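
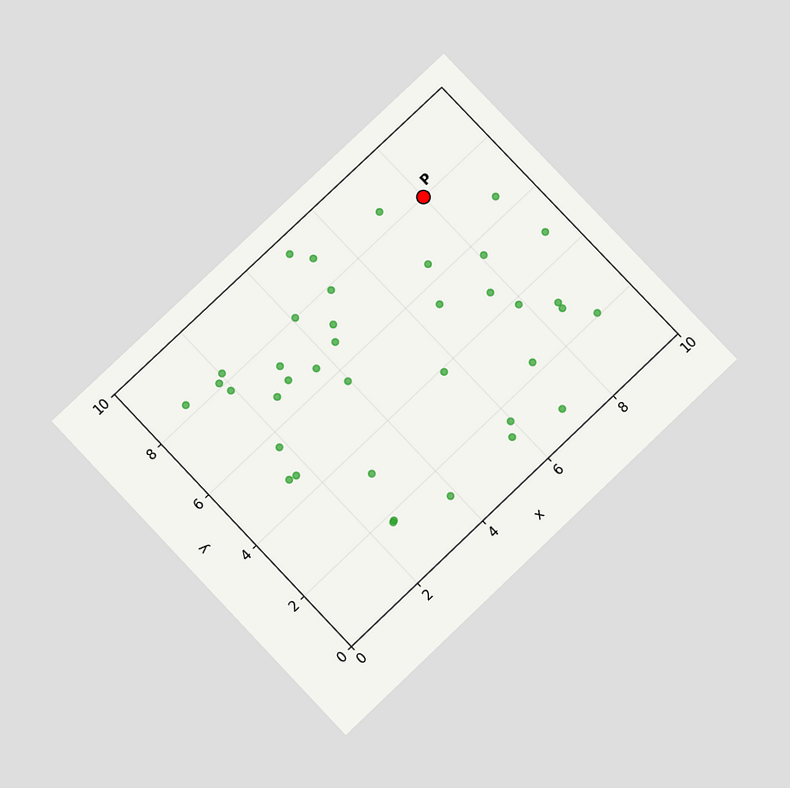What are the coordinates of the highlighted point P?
(8, 8)

The chart is tilted about 44° counter-clockwise and viewed slightly from below. Following the gridlines from P to each axis, P sits at (8, 8).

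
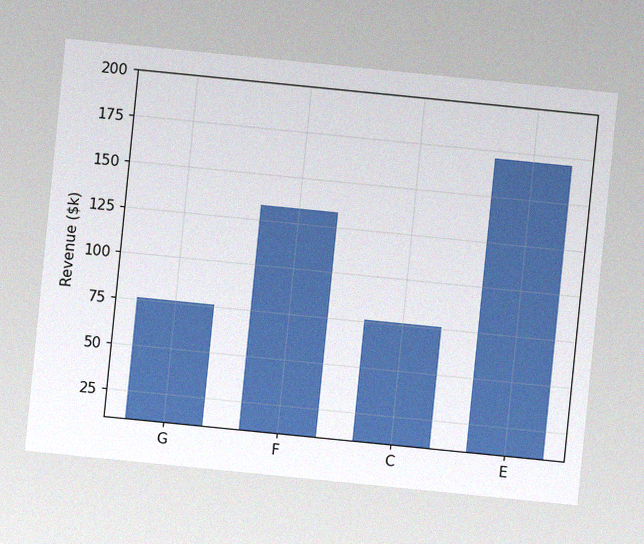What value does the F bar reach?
The chart is tilted about 6° clockwise, with some photo noise. Reading along the chart's y-axis, the F bar reaches $133k.

$133k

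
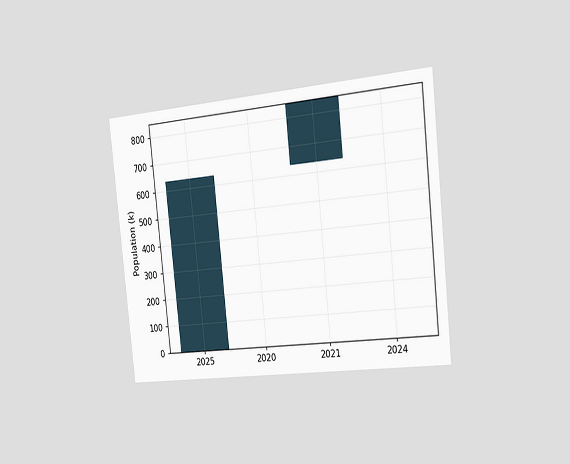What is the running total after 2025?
636k

The chart is tilted about 6° counter-clockwise and viewed slightly from the right. After 2025 the running total reaches 636k.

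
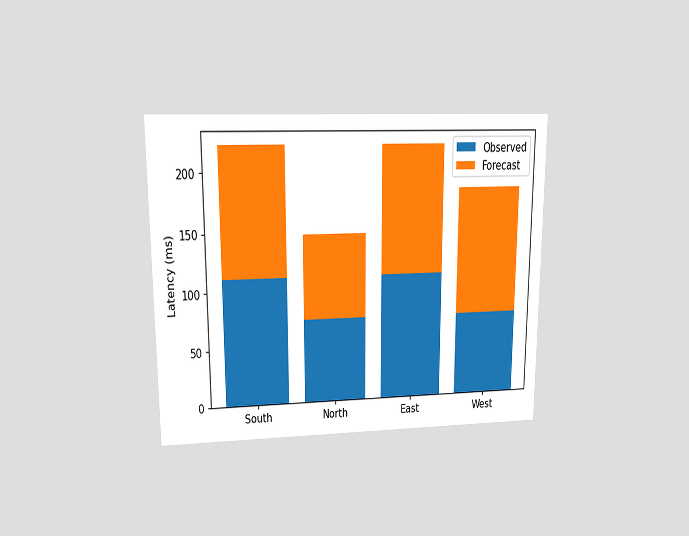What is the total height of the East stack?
The chart is viewed at a slight angle. The East stack's top reaches 222ms on the y-axis.

222ms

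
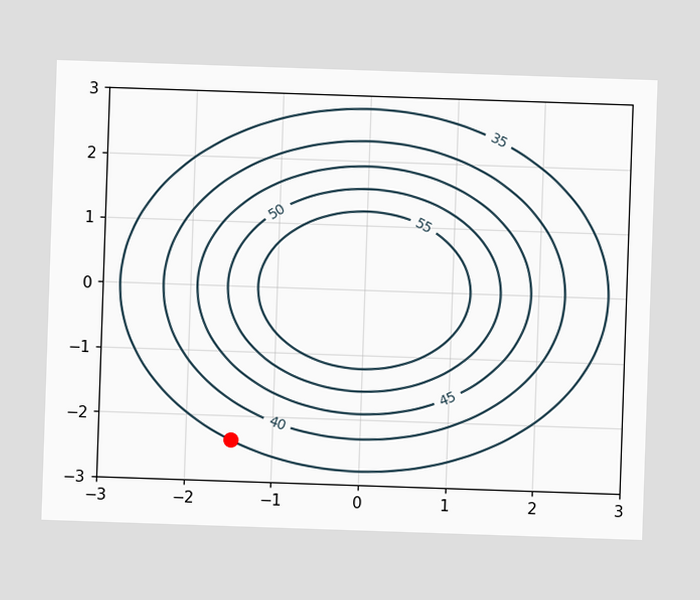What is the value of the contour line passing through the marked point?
35

The marked point sits on the contour labelled 35.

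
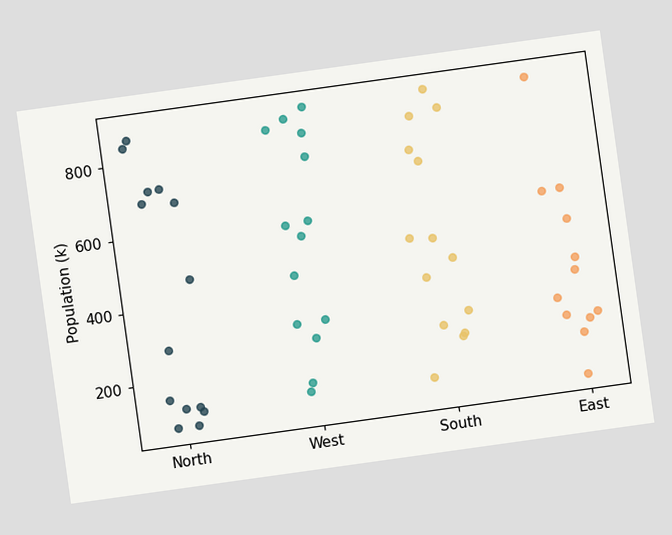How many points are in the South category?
14

The chart is tilted about 8° counter-clockwise. Counting the markers in the South column gives 14.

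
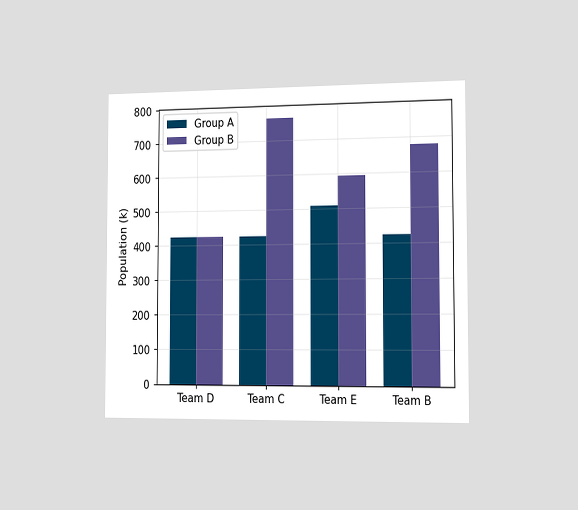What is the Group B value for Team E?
595k

The chart is viewed slightly from the right. The Group B bar at Team E reaches 595k on the y-axis.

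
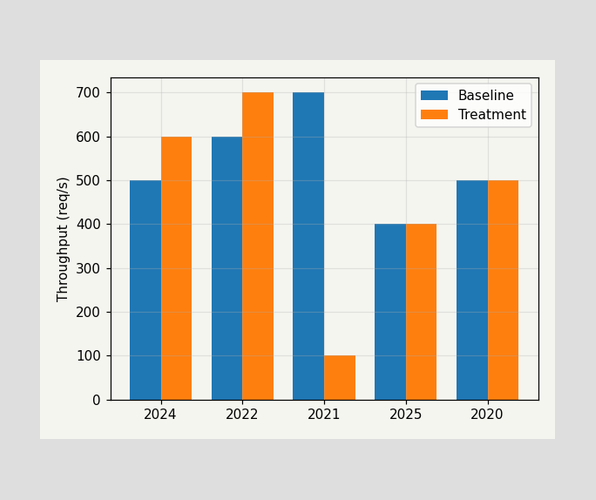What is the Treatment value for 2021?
The Treatment bar at 2021 reaches 100req/s on the y-axis.

100req/s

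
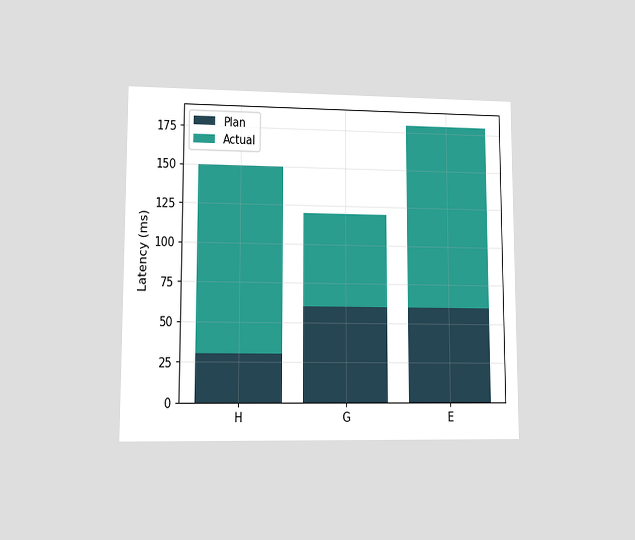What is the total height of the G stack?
120ms

The chart is viewed at a slight angle. The G stack's top reaches 120ms on the y-axis.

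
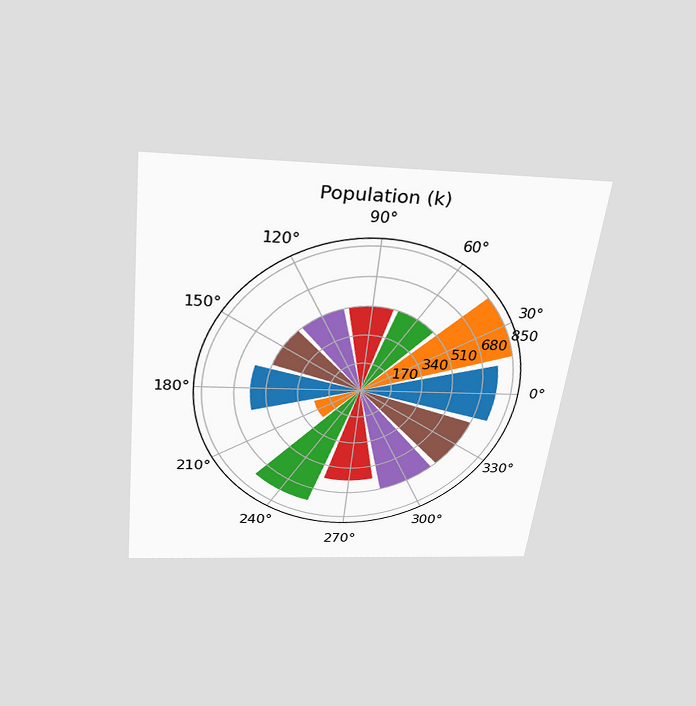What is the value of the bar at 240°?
The chart is tilted about 7° clockwise and viewed slightly from above. The bar at 240° reaches 765k on the radial axis.

765k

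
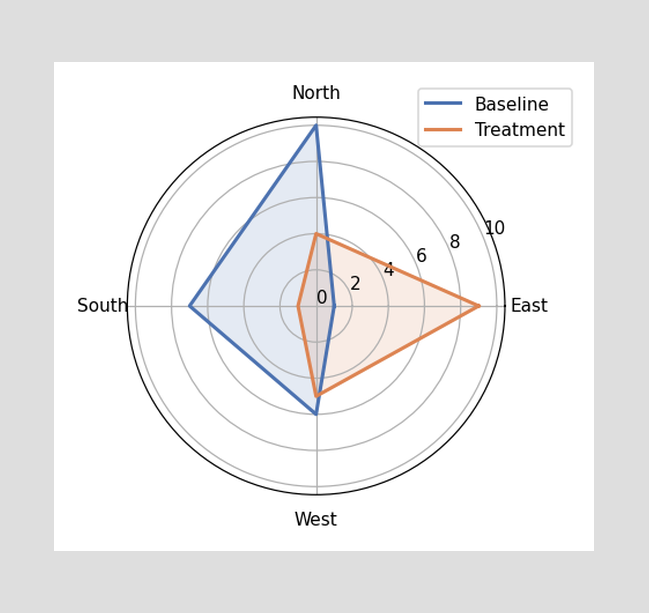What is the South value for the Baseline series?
7

On the South axis, Baseline reaches 7.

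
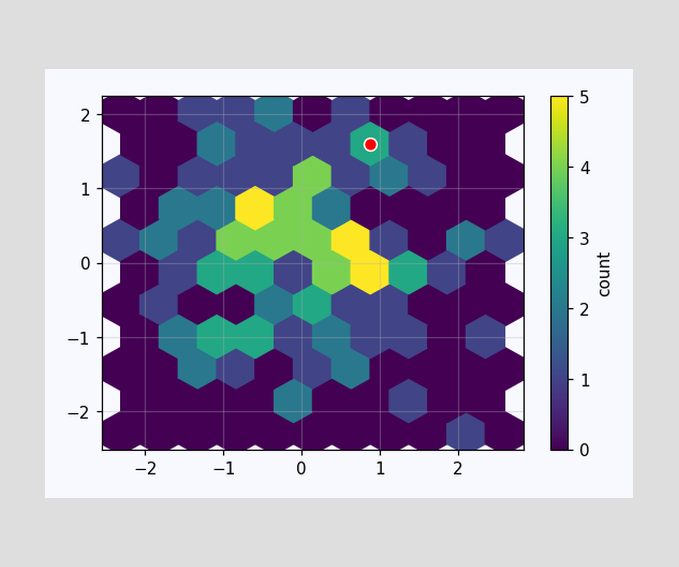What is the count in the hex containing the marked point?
The marked hex reads 3 on the colorbar.

3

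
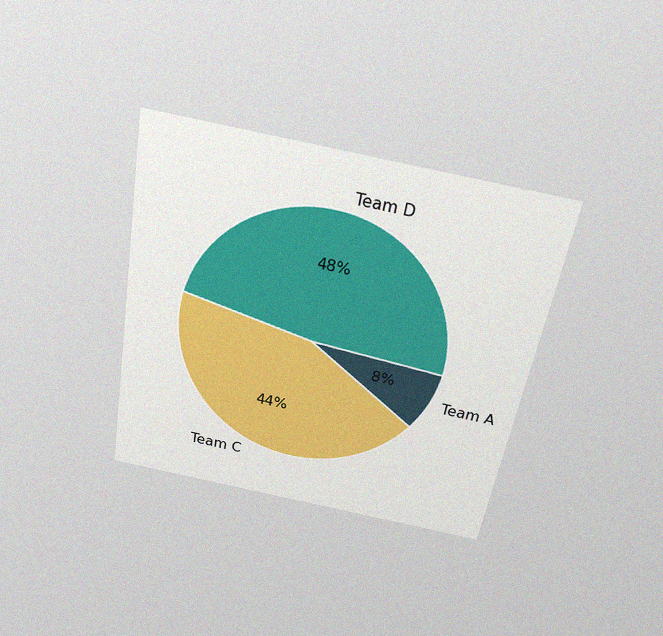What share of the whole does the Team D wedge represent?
48%

The chart is tilted about 10° clockwise and viewed slightly from above, with some photo noise. The Team D slice takes up 48% of the pie.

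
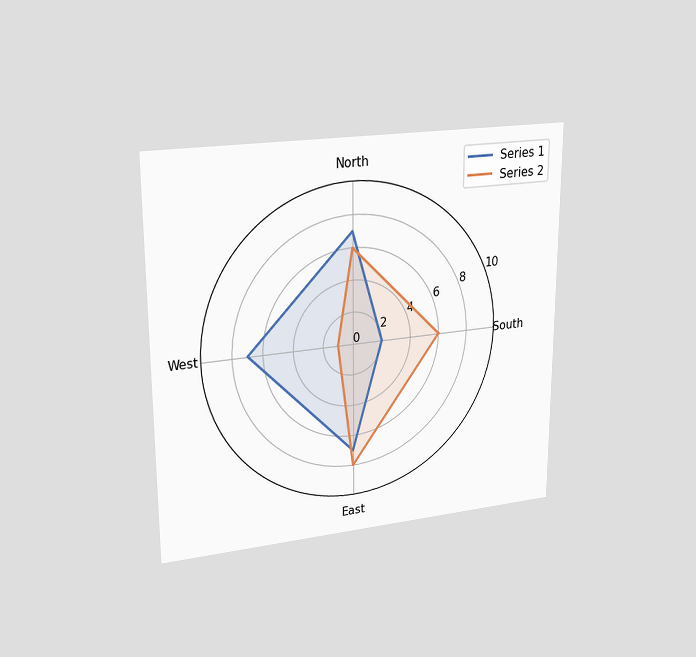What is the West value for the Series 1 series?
7

The chart is viewed at a slight angle. On the West axis, Series 1 reaches 7.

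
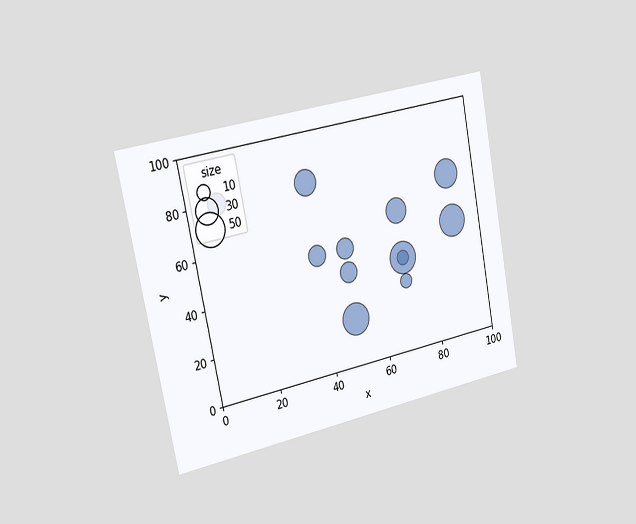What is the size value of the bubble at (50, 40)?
The chart is tilted about 11° counter-clockwise and viewed slightly from the left. Matching the bubble at (50, 40) against the size legend gives 20.

20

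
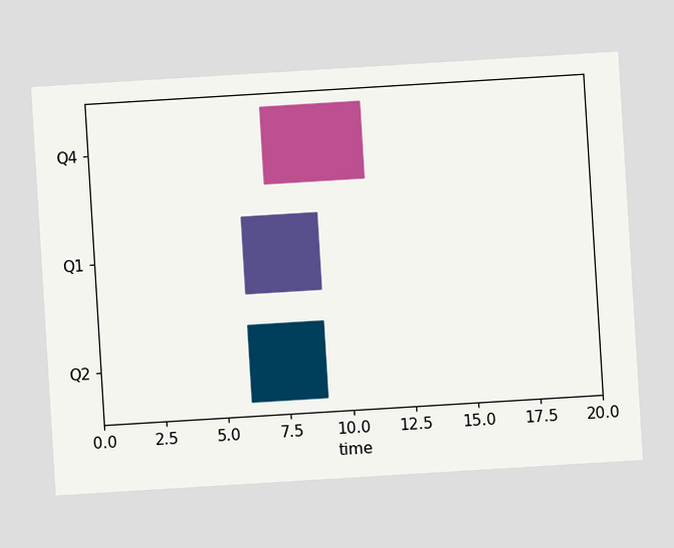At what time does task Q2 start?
6

The chart is tilted about 3° counter-clockwise. The Q2 bar begins at t=6.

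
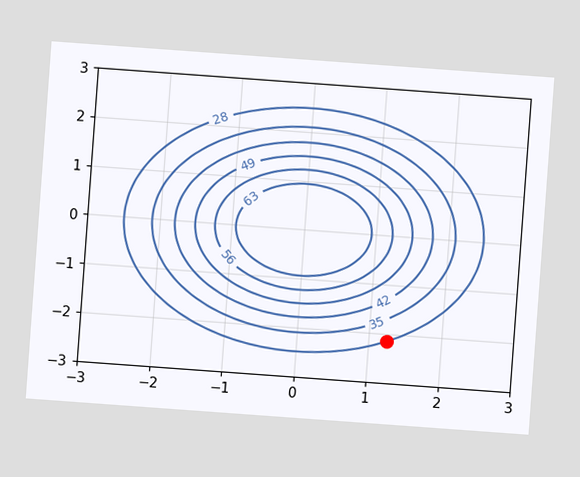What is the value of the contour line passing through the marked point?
28

The chart is tilted about 4° clockwise. The marked point sits on the contour labelled 28.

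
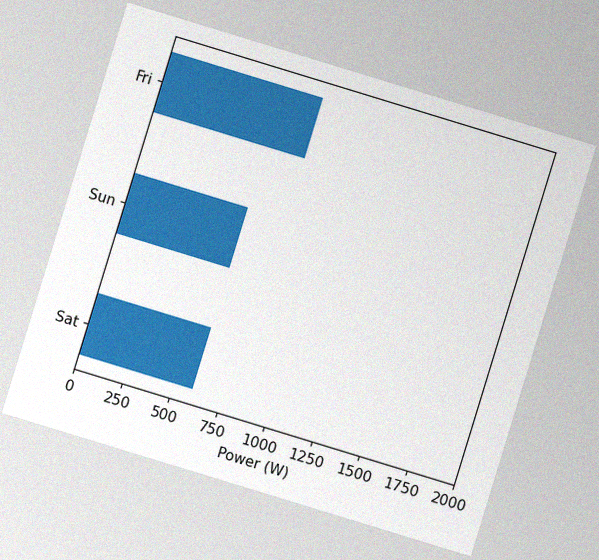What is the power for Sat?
The chart is tilted about 17° clockwise, with some photo noise. Reading along the chart's x-axis, the Sat bar reaches 600W.

600W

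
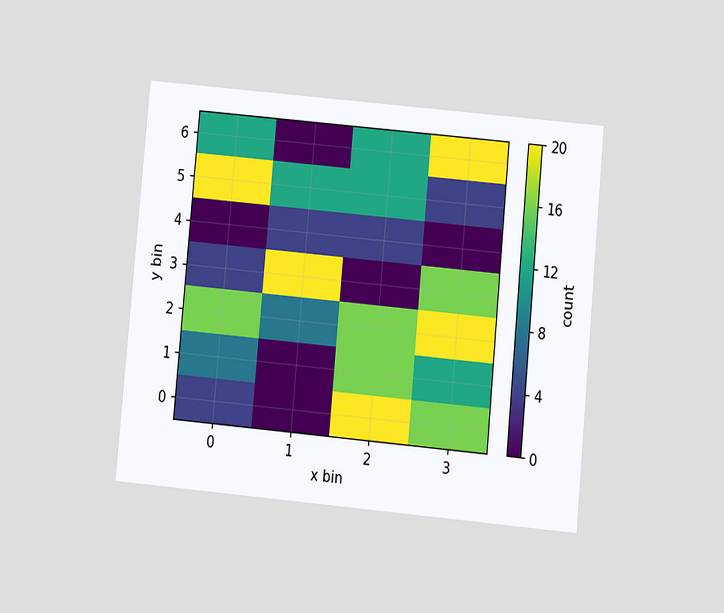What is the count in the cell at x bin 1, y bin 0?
0

The chart is tilted about 5° clockwise and viewed at a slight angle. Matching the cell (1, 0) against the colorbar gives 0.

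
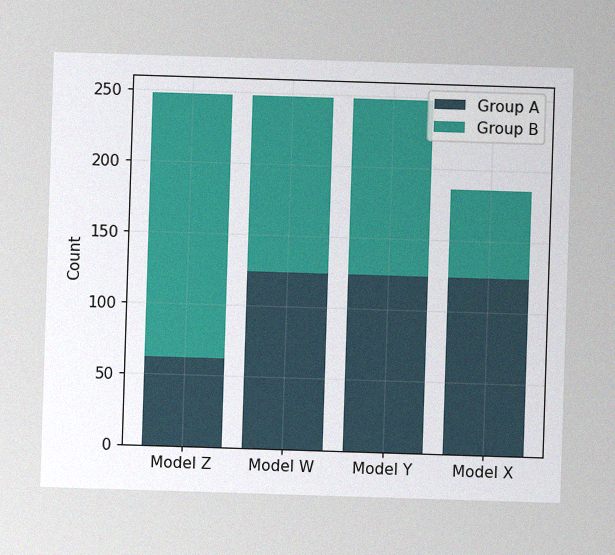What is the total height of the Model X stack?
186

The image has some photo noise and uneven lighting. The Model X stack's top reaches 186 on the y-axis.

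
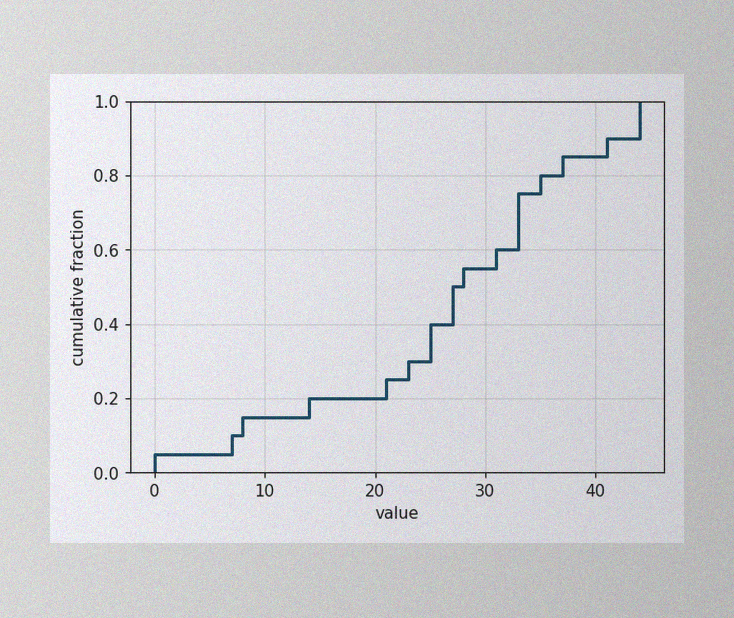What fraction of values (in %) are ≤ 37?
85%

The image has some photo noise and uneven lighting. At x=37 the ECDF step is at 85%.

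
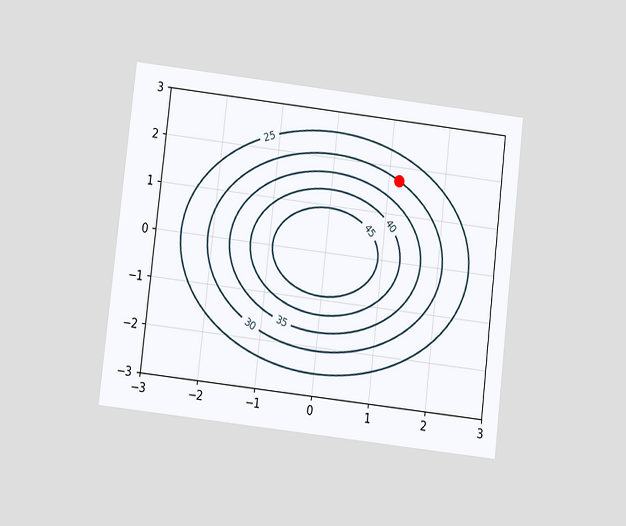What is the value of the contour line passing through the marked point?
30

The chart is tilted about 7° clockwise and viewed slightly from below. The marked point sits on the contour labelled 30.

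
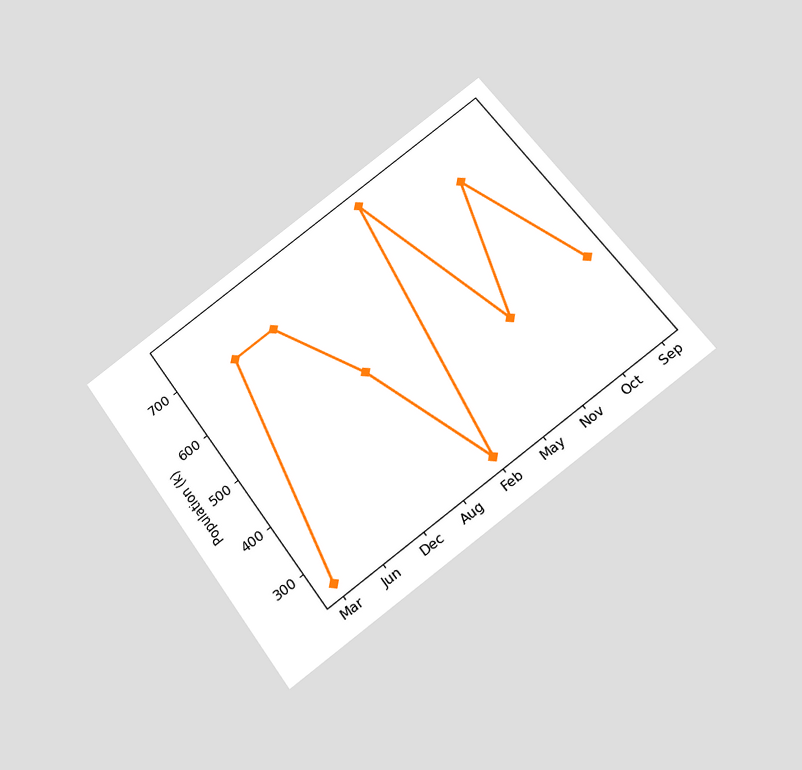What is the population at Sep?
425k

The chart is tilted about 35° counter-clockwise and viewed slightly from below. At Sep, the line is at 425k.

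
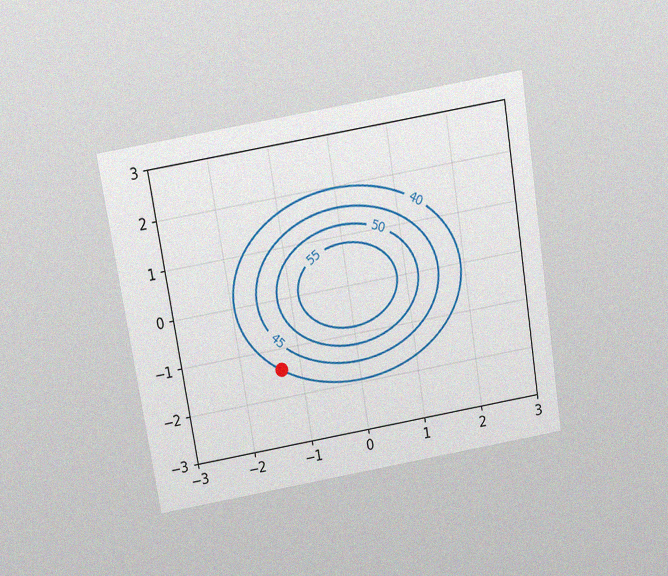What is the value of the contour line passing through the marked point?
The chart is tilted about 9° counter-clockwise and viewed slightly from above, with some photo noise. The marked point sits on the contour labelled 40.

40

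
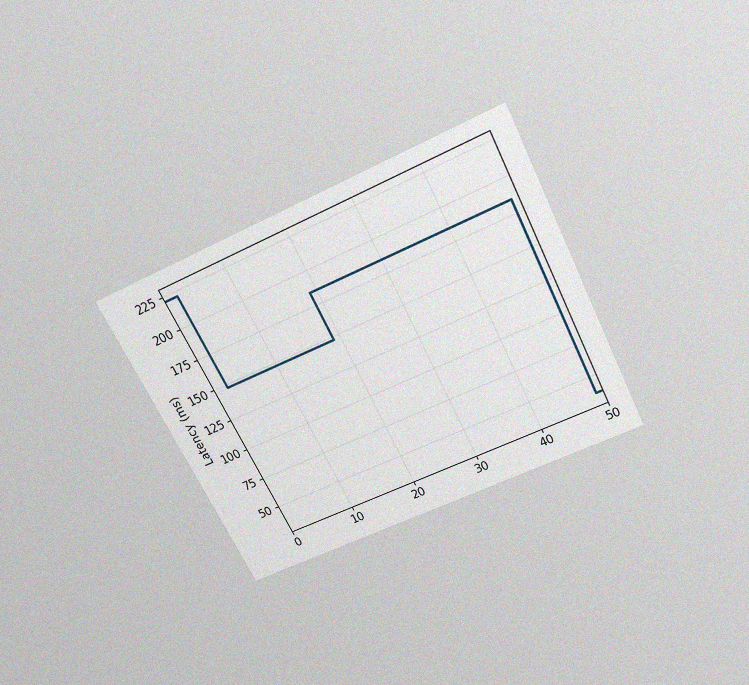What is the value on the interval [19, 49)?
The chart is tilted about 27° counter-clockwise and viewed slightly from above, with some photo noise. On [19, 49) the step sits at 185ms.

185ms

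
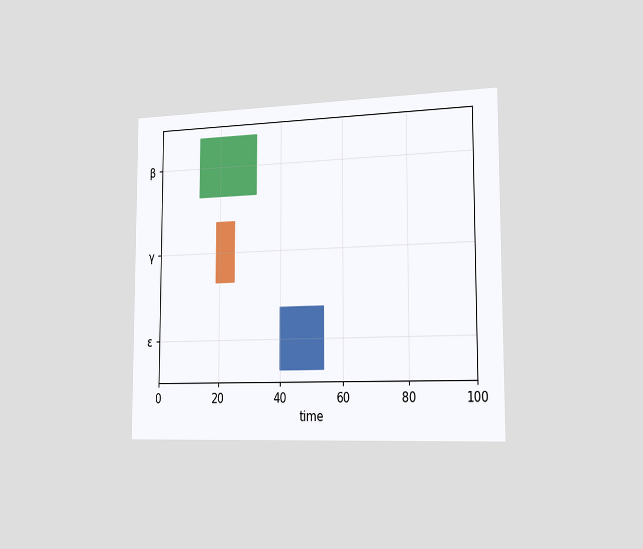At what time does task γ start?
The chart is viewed slightly from the right. The γ bar begins at t=19.

19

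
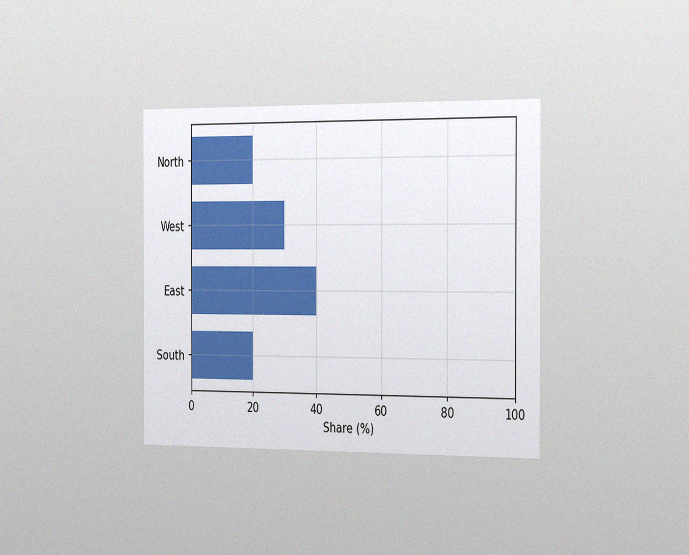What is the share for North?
The chart is viewed slightly from the right, with some photo noise. Reading along the chart's x-axis, the North bar reaches 20%.

20%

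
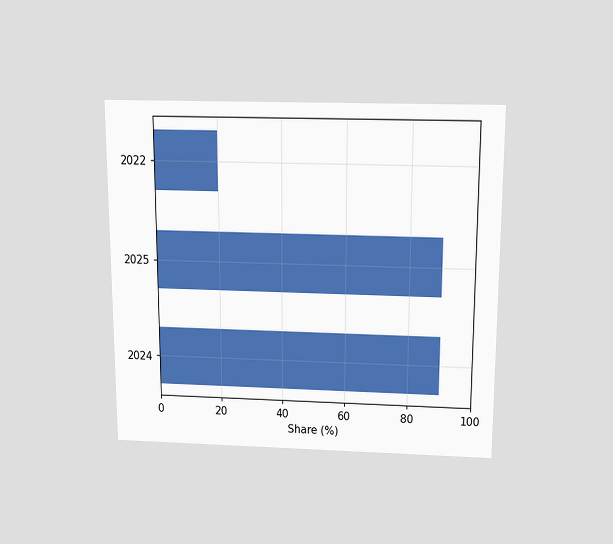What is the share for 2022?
The chart is viewed slightly from above. Reading along the chart's x-axis, the 2022 bar reaches 20%.

20%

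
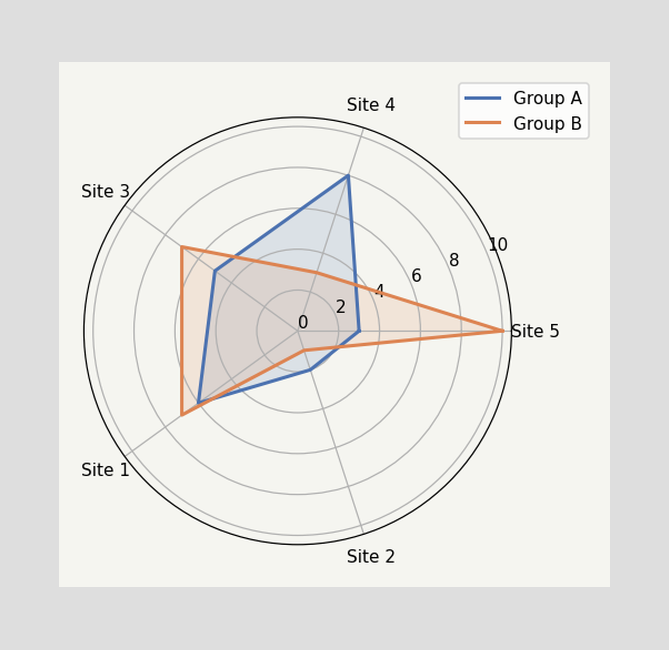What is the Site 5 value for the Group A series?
3

On the Site 5 axis, Group A reaches 3.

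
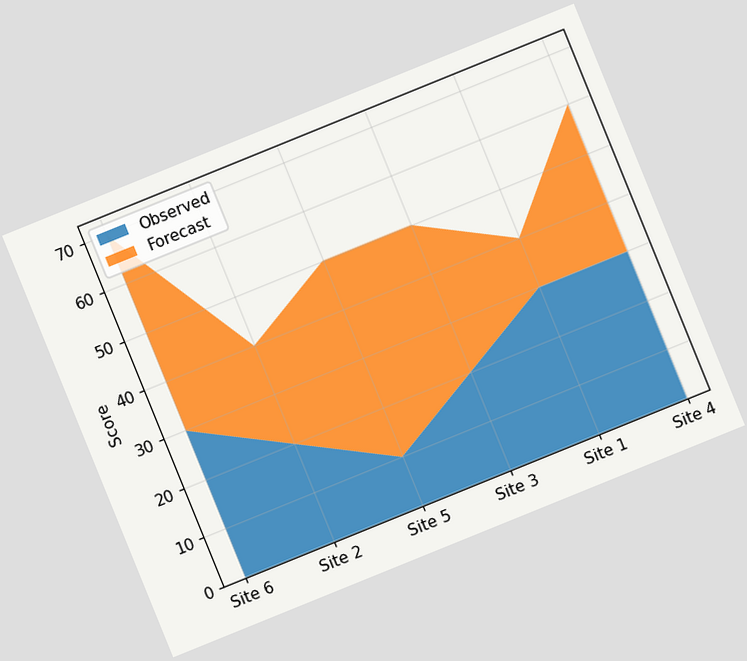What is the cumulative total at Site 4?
The chart is tilted about 22° counter-clockwise. The stacked total at Site 4 reaches 60.

60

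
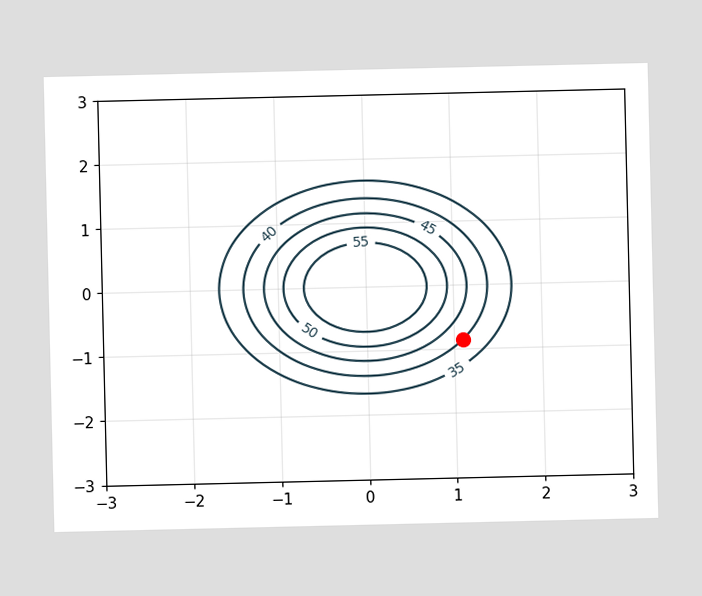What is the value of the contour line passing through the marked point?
The marked point sits on the contour labelled 40.

40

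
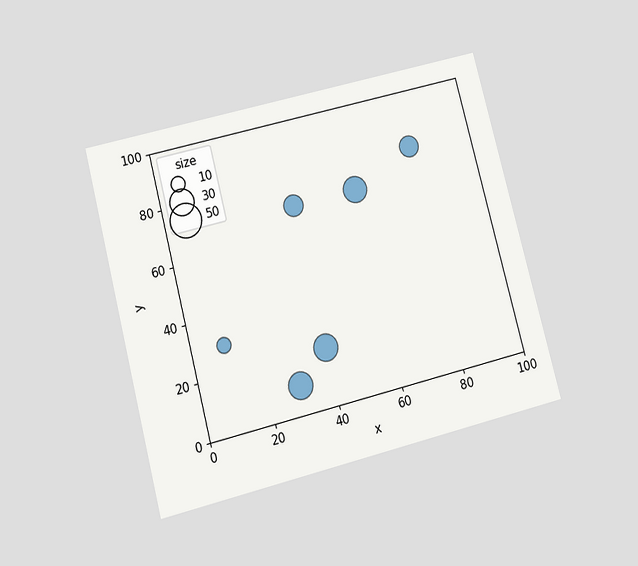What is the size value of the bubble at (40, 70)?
20

The chart is tilted about 14° counter-clockwise and viewed slightly from below. Matching the bubble at (40, 70) against the size legend gives 20.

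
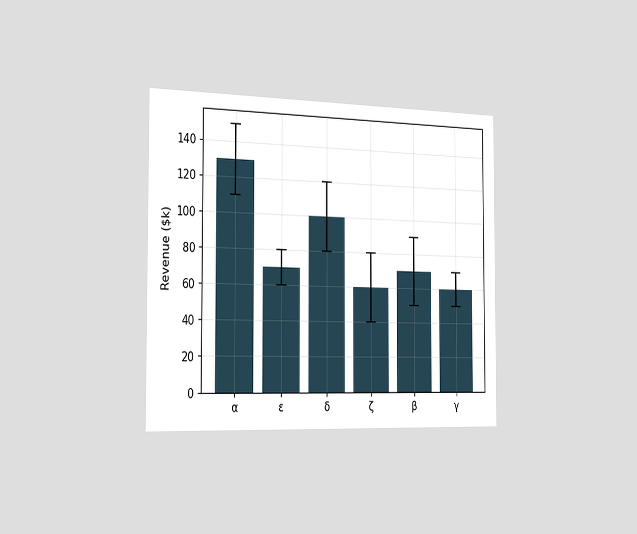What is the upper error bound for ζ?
$80k

The chart is viewed slightly from the left. The ζ bar's upper whisker reaches $80k.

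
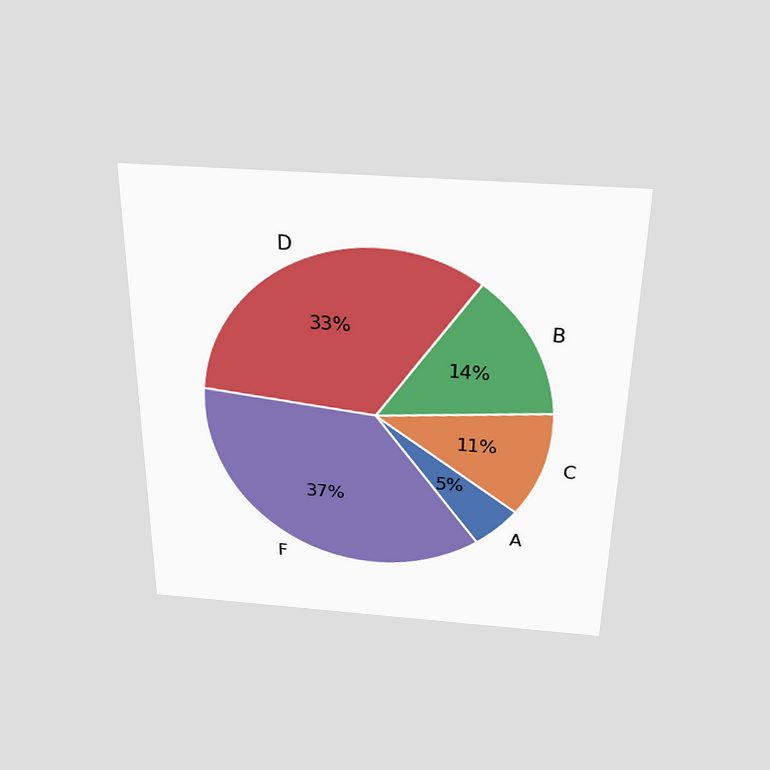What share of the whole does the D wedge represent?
33%

The chart is viewed slightly from above. The D slice takes up 33% of the pie.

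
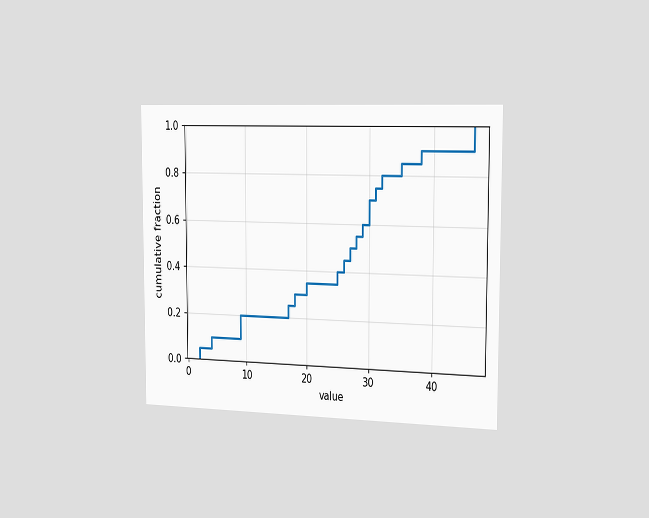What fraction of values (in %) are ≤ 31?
The chart is viewed slightly from the right. At x=31 the ECDF step is at 75%.

75%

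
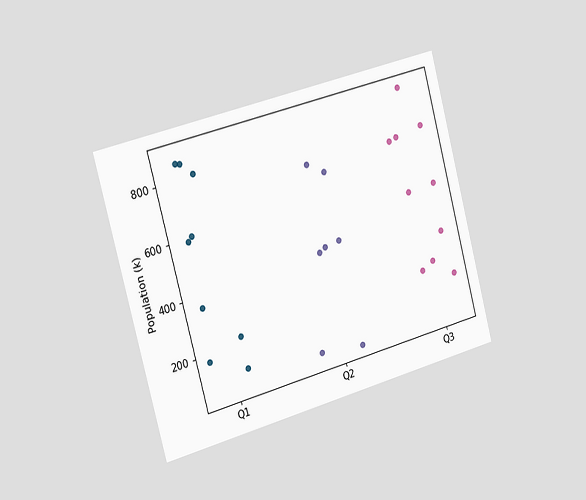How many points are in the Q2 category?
7

The chart is tilted about 15° counter-clockwise and viewed slightly from the left. Counting the markers in the Q2 column gives 7.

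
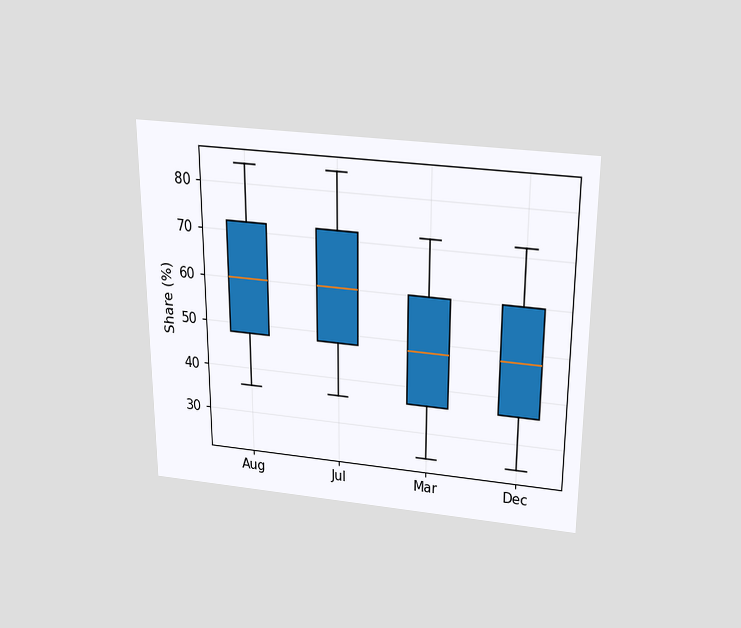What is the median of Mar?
48%

The chart is viewed slightly from above. The median line in the Mar box sits at 48%.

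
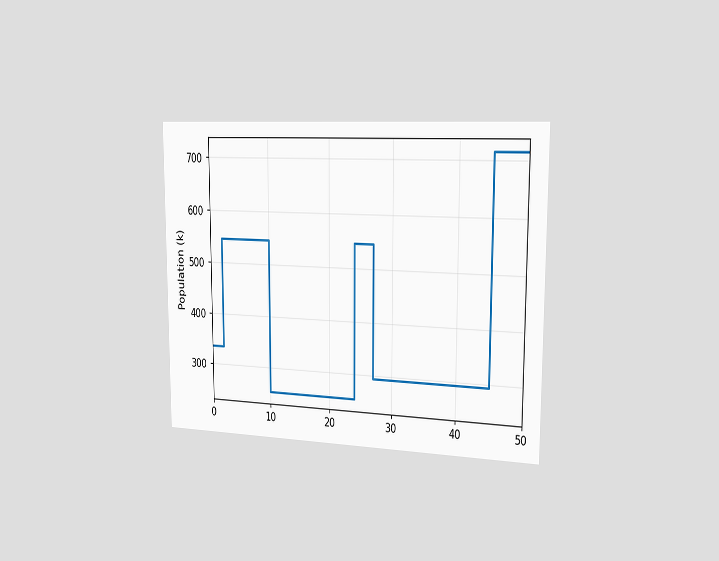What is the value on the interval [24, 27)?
546k

The chart is viewed slightly from the right. On [24, 27) the step sits at 546k.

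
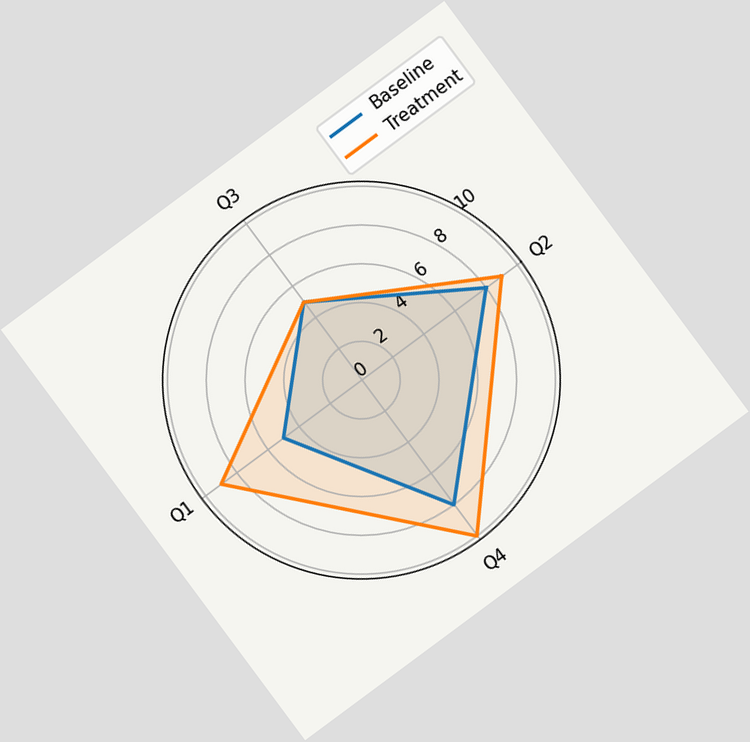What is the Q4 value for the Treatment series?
The chart is tilted about 37° counter-clockwise. On the Q4 axis, Treatment reaches 10.

10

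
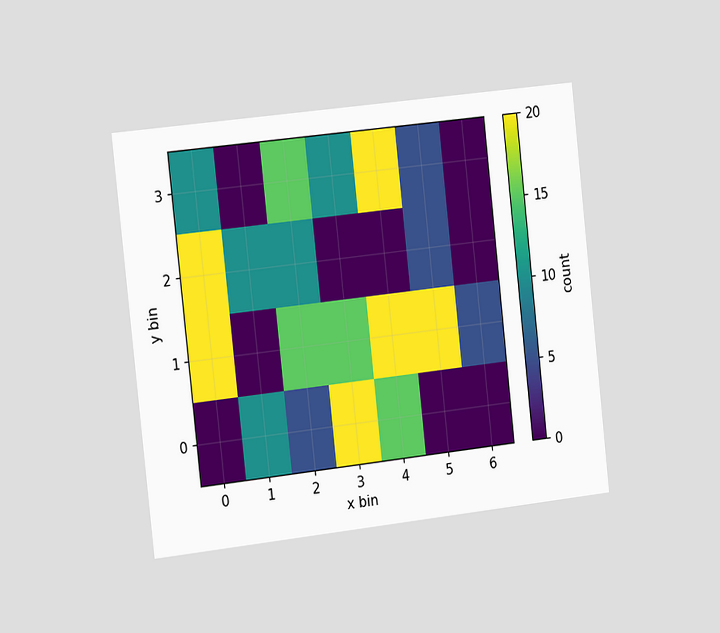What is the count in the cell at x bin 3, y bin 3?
10

The chart is tilted about 6° counter-clockwise and viewed slightly from the left. Matching the cell (3, 3) against the colorbar gives 10.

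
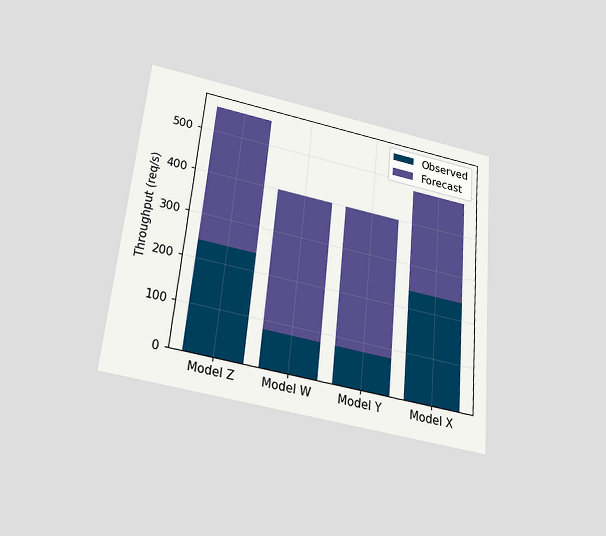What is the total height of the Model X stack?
The chart is tilted about 5° clockwise and viewed slightly from below. The Model X stack's top reaches 480req/s on the y-axis.

480req/s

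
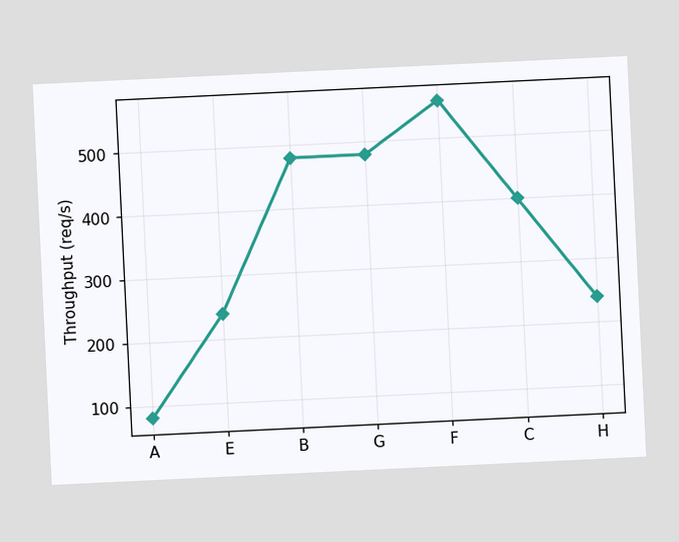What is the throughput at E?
240req/s

The chart is tilted about 3° counter-clockwise. At E, the line is at 240req/s.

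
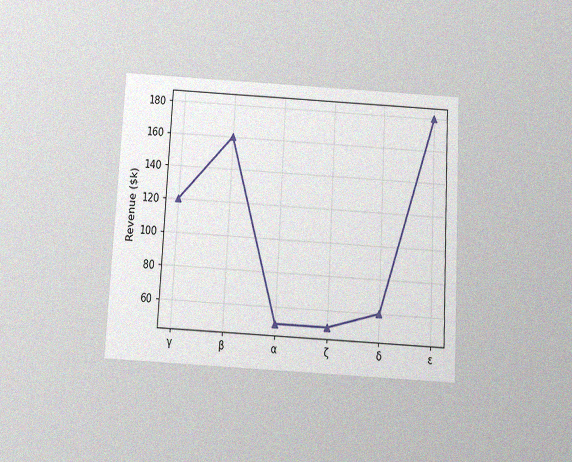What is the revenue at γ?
The chart is tilted about 3° clockwise and viewed slightly from below, with some photo noise. At γ, the line is at $120k.

$120k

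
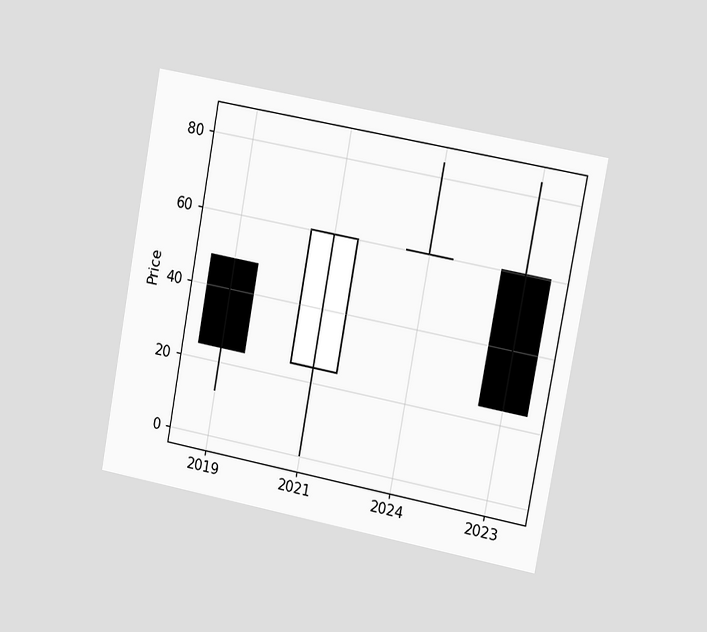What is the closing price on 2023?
24

The chart is tilted about 10° clockwise and viewed slightly from the right. The 2023 candle closes at 24.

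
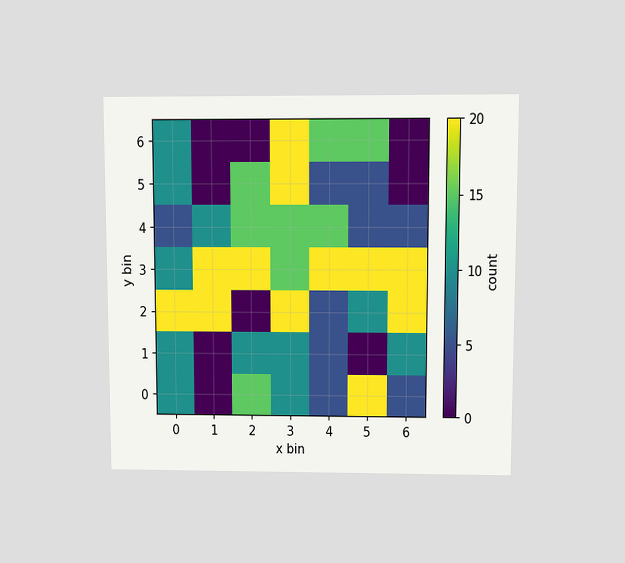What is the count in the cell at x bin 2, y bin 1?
10

The chart is viewed at a slight angle. Matching the cell (2, 1) against the colorbar gives 10.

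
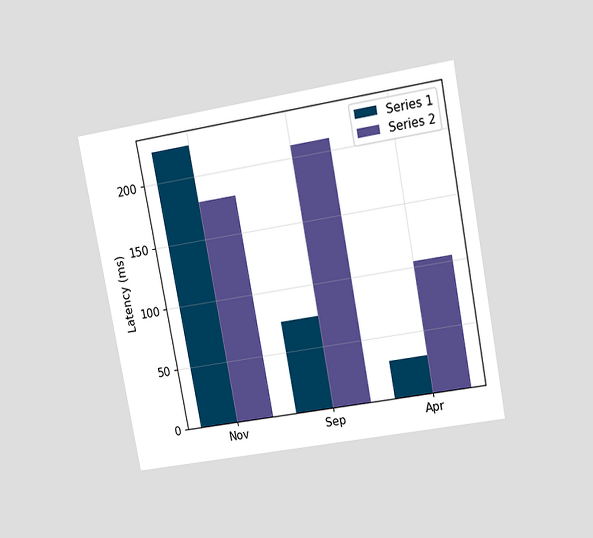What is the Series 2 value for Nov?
180ms

The chart is tilted about 10° counter-clockwise and viewed at a slight angle. The Series 2 bar at Nov reaches 180ms on the y-axis.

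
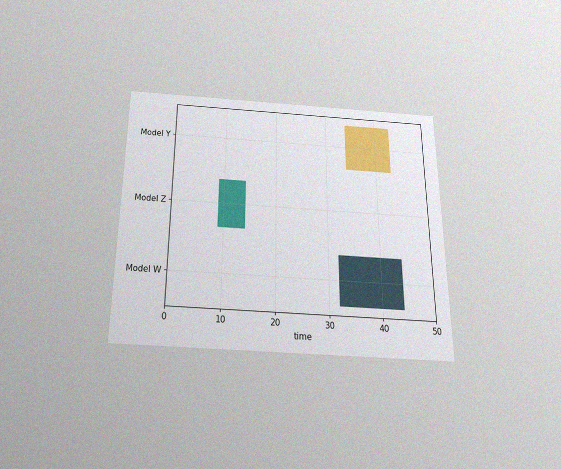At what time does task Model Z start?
9

The chart is viewed slightly from below, with some photo noise. The Model Z bar begins at t=9.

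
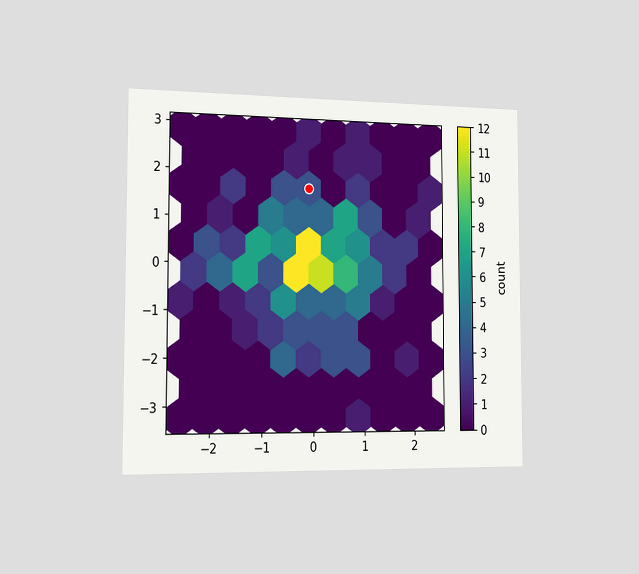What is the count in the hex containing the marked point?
The chart is viewed slightly from the left. The marked hex reads 3 on the colorbar.

3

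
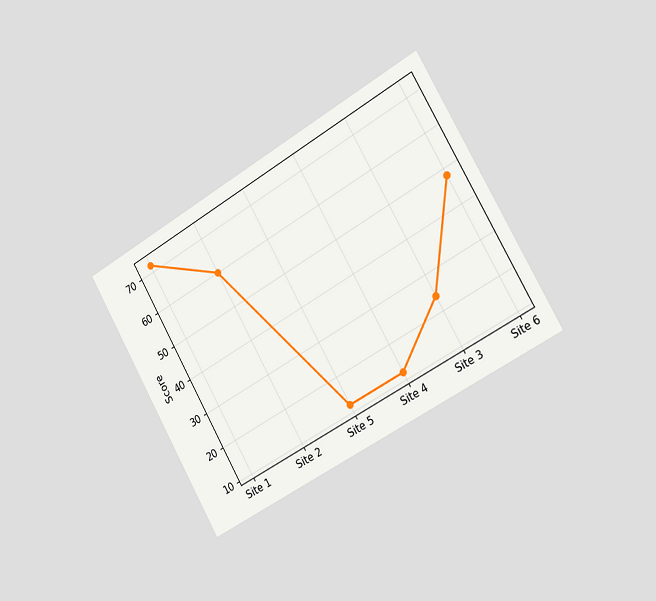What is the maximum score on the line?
72

The chart is tilted about 30° counter-clockwise and viewed slightly from the right. The highest point is at Site 1, and reading across to the y-axis gives 72.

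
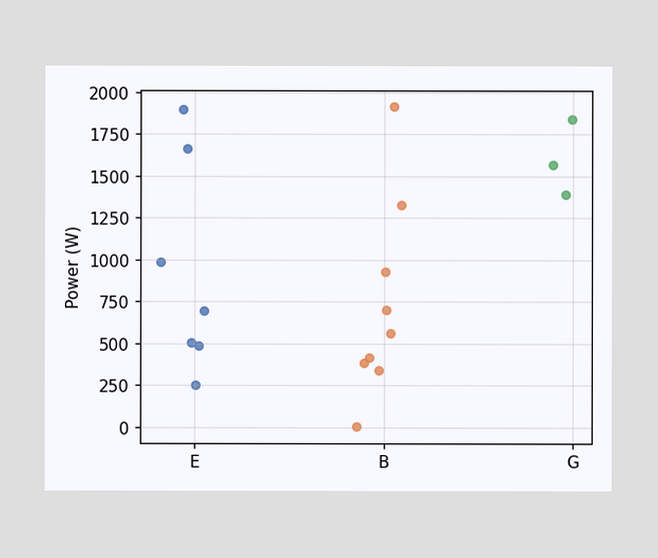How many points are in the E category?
Counting the markers in the E column gives 7.

7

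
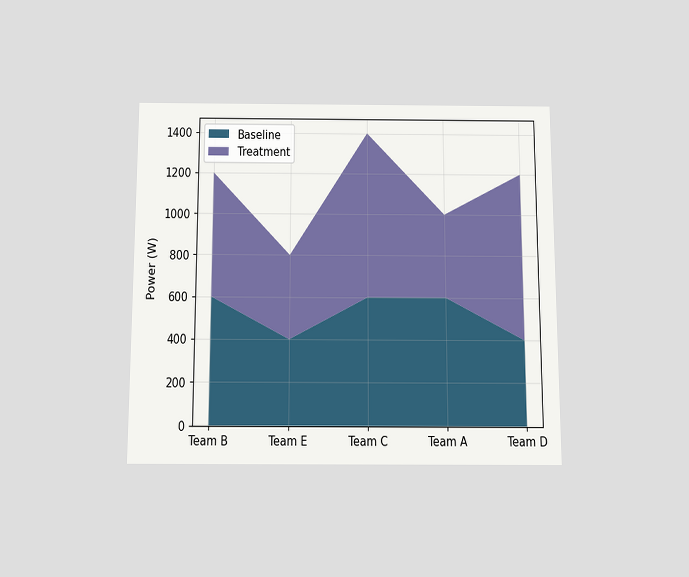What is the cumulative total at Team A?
The chart is viewed slightly from below. The stacked total at Team A reaches 1000W.

1000W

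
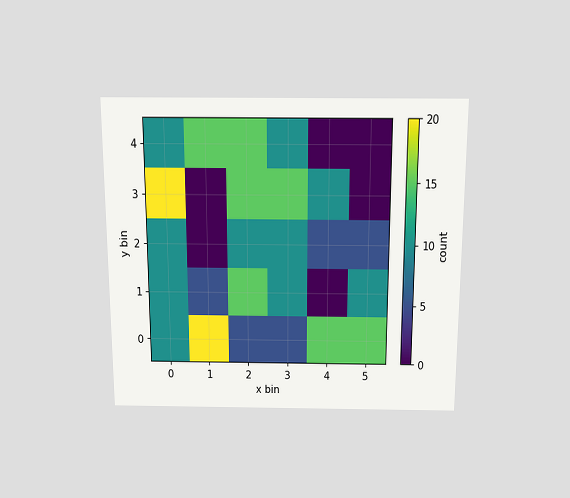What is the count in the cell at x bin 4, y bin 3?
10

The chart is viewed slightly from above. Matching the cell (4, 3) against the colorbar gives 10.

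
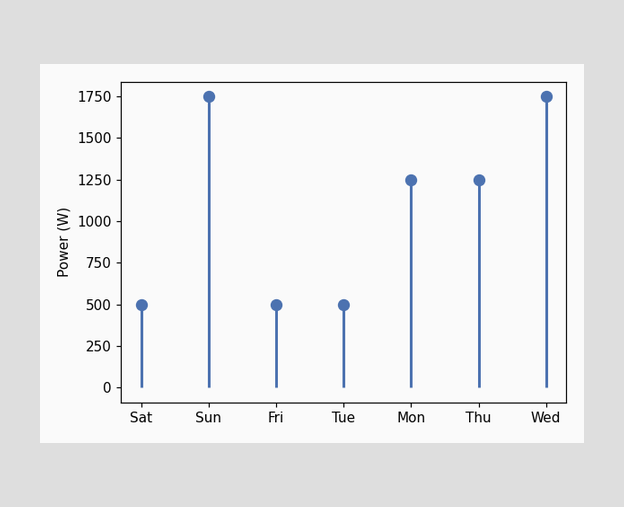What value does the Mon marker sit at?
1250W

The Mon marker sits at 1250W.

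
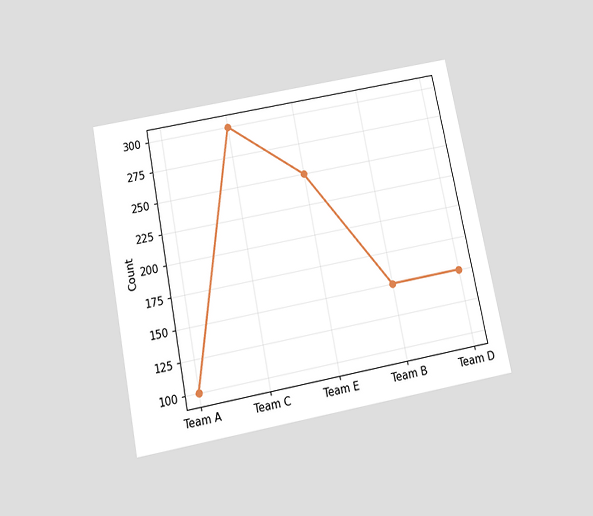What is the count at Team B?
The chart is tilted about 11° counter-clockwise and viewed slightly from below. At Team B, the line is at 150.

150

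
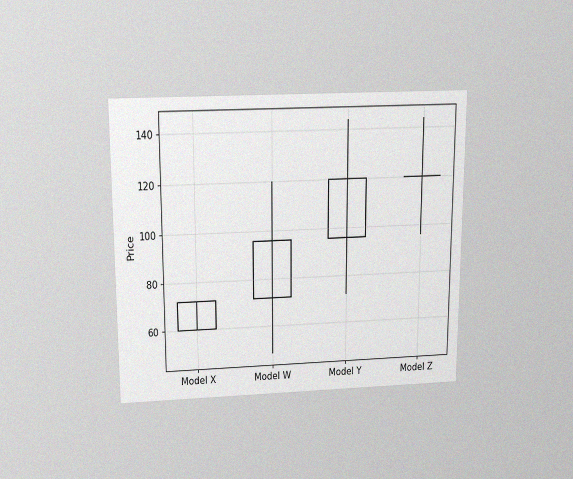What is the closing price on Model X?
72

The chart is viewed slightly from above, with some photo noise. The Model X candle closes at 72.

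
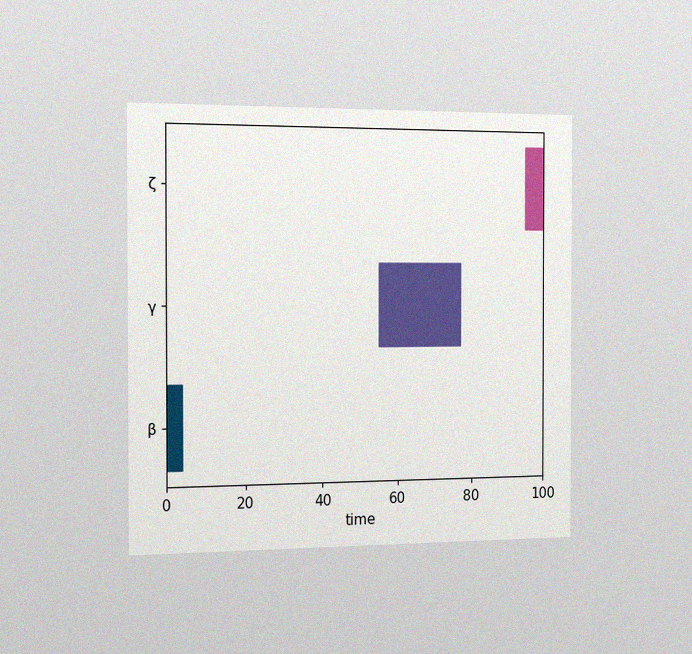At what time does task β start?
The chart is viewed slightly from the left, with some photo noise. The β bar begins at t=0.

0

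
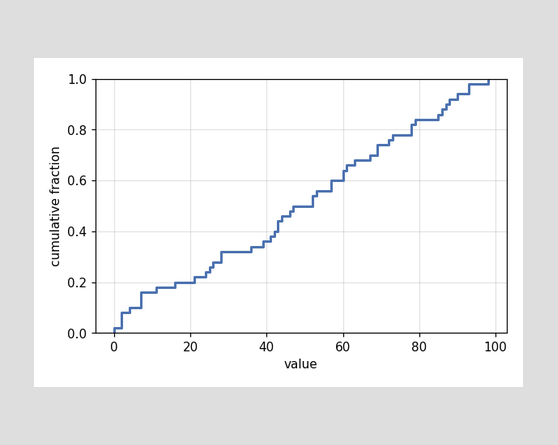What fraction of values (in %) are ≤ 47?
At x=47 the ECDF step is at 50%.

50%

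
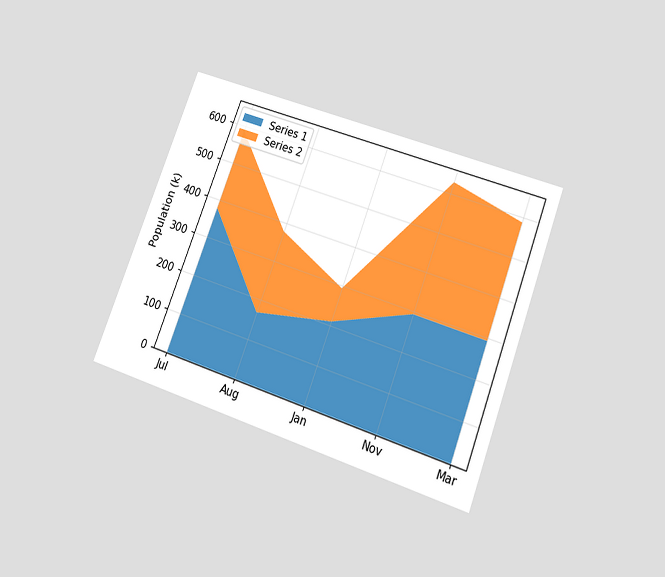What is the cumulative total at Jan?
The chart is tilted about 21° clockwise and viewed slightly from below. The stacked total at Jan reaches 294k.

294k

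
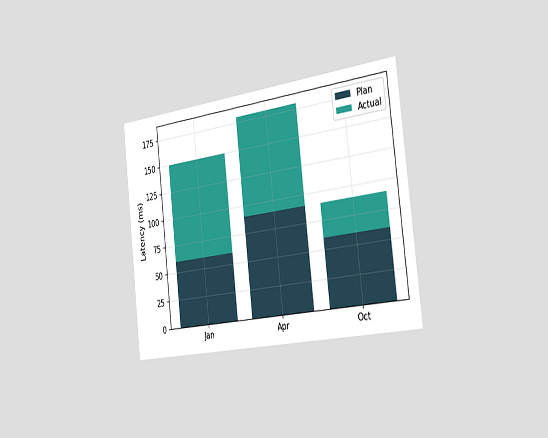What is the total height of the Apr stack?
The chart is tilted about 7° counter-clockwise and viewed slightly from the right. The Apr stack's top reaches 180ms on the y-axis.

180ms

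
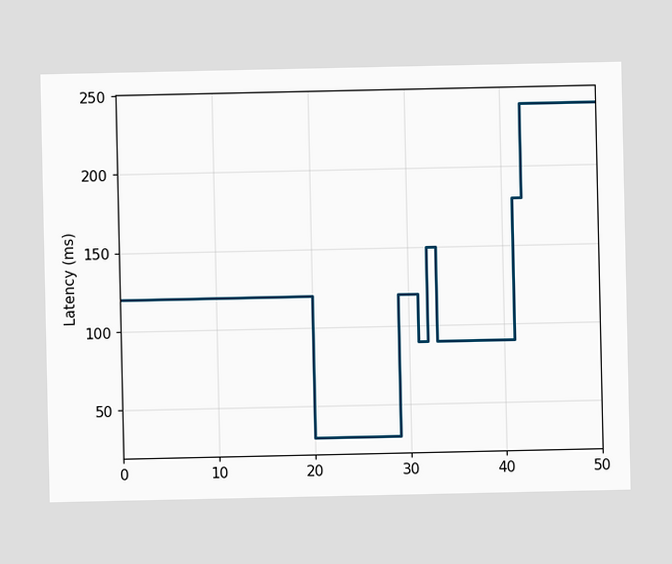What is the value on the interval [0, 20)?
120ms

On [0, 20) the step sits at 120ms.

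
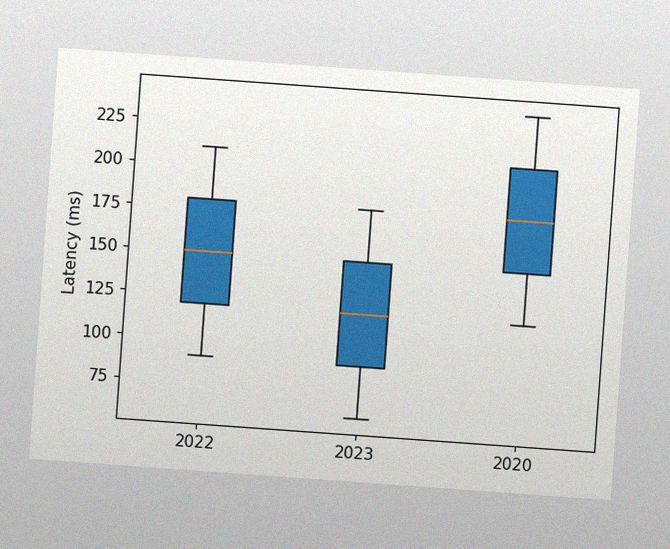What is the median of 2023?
120ms

The chart is tilted about 4° clockwise, with some photo noise. The median line in the 2023 box sits at 120ms.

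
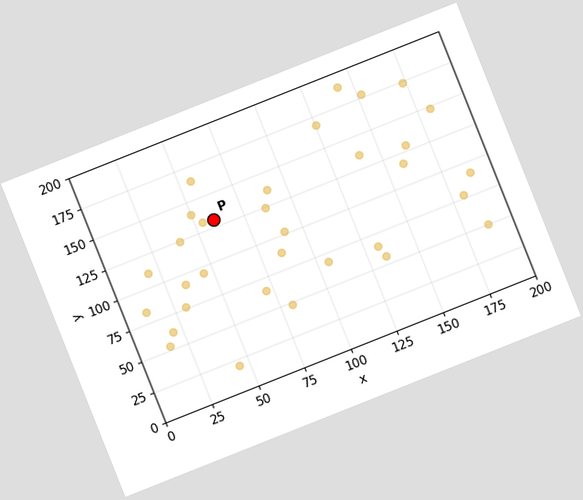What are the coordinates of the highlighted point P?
(60, 130)

The chart is tilted about 22° counter-clockwise. Following the gridlines from P to each axis, P sits at (60, 130).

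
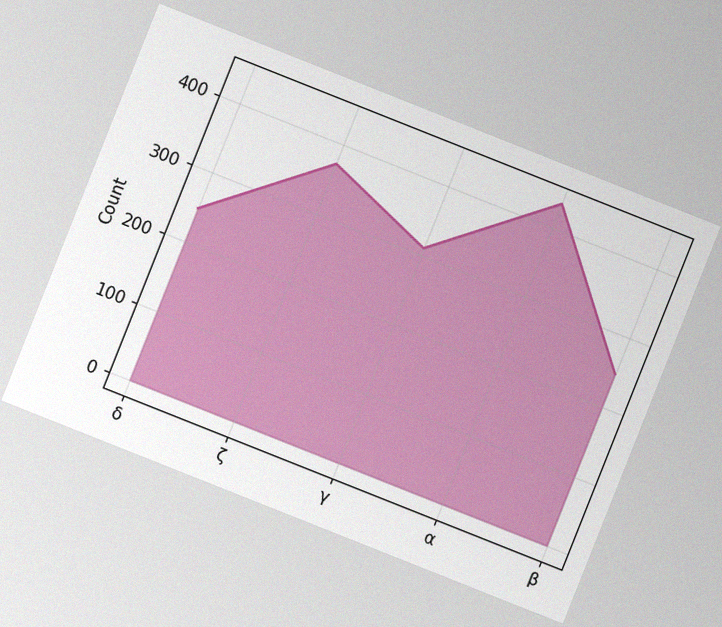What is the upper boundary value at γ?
The chart is tilted about 22° clockwise, with some photo noise. At γ the upper boundary is at 310.

310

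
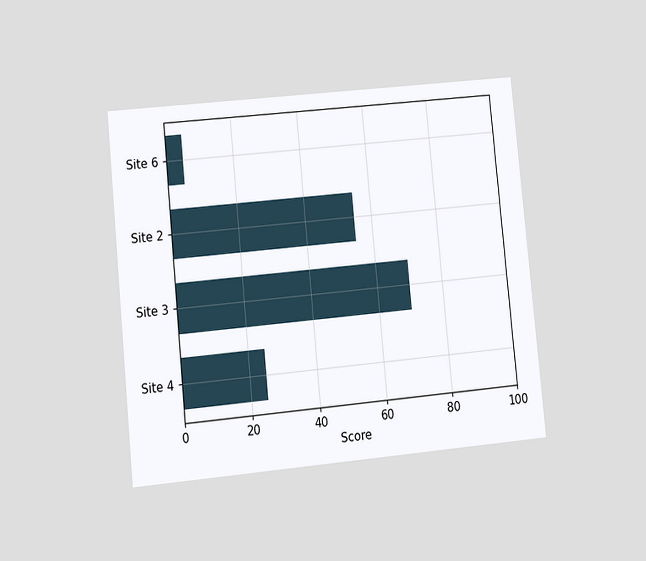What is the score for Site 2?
The chart is tilted about 5° counter-clockwise and viewed at a slight angle. Reading along the chart's x-axis, the Site 2 bar reaches 55.

55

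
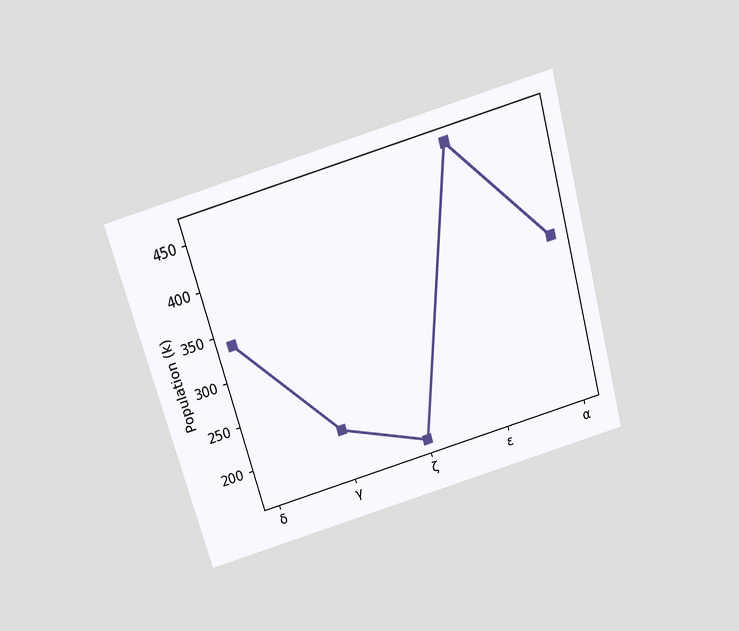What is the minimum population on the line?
168k

The chart is tilted about 16° counter-clockwise and viewed slightly from above. The lowest point is at ζ, and reading across to the y-axis gives 168k.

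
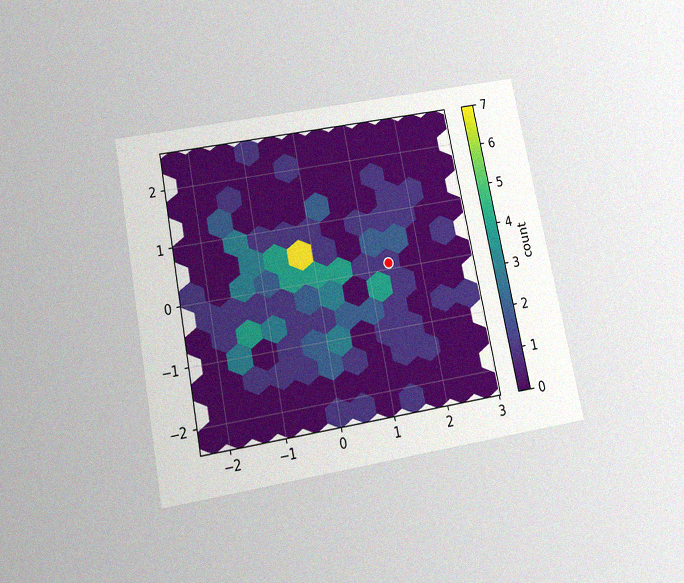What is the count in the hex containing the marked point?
1

The chart is tilted about 11° counter-clockwise and viewed slightly from below, with some photo noise. The marked hex reads 1 on the colorbar.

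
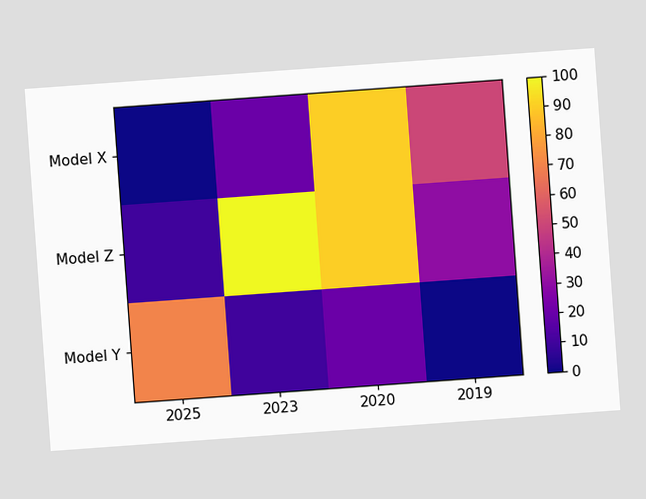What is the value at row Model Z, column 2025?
10

The chart is tilted about 4° counter-clockwise. Matching cell (Model Z, 2025) against the colorbar gives 10.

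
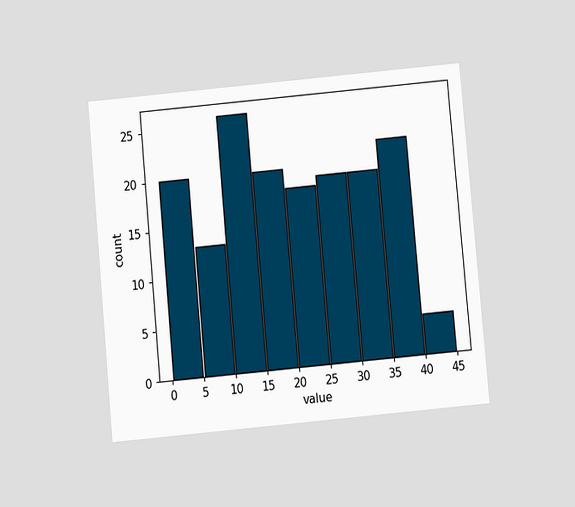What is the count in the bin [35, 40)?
22

The chart is tilted about 5° counter-clockwise and viewed slightly from below. The [35, 40) bin has height 22.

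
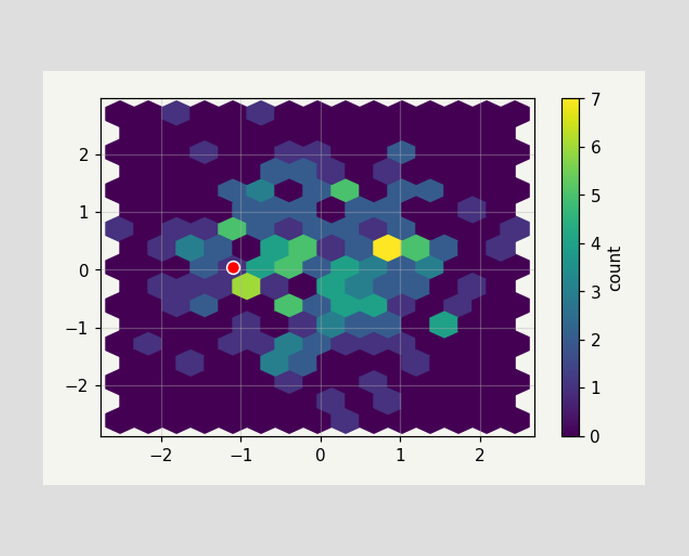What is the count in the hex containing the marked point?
The marked hex reads 1 on the colorbar.

1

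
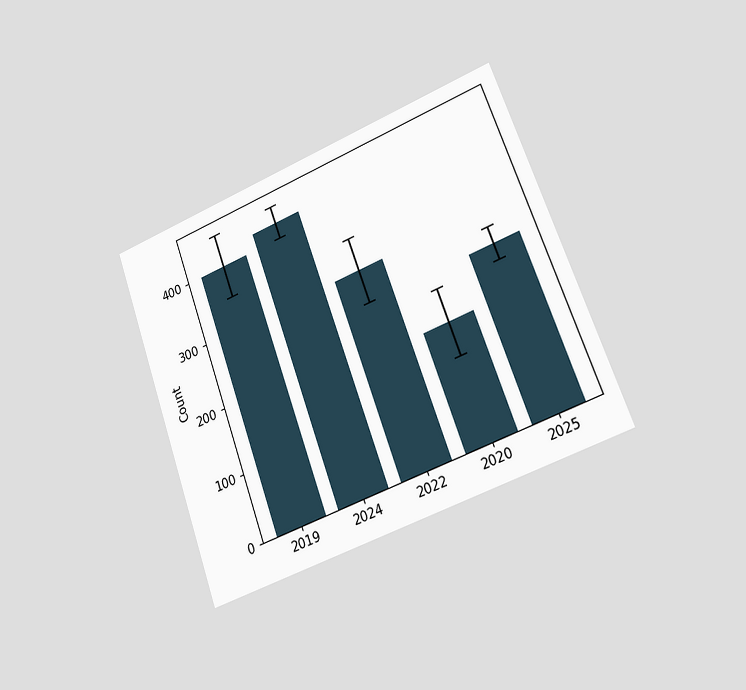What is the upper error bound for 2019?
450

The chart is tilted about 20° counter-clockwise and viewed slightly from the right. The 2019 bar's upper whisker reaches 450.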